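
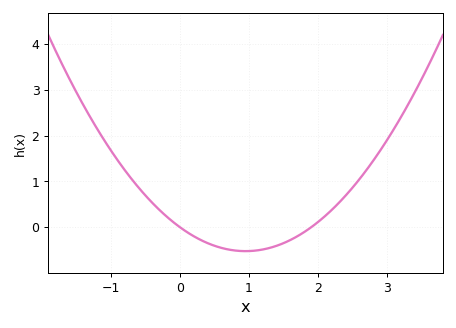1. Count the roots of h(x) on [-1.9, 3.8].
2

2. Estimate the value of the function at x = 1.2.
-0.487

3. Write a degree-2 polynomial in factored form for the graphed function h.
y = 0.58(x - 0)(x - 1.9)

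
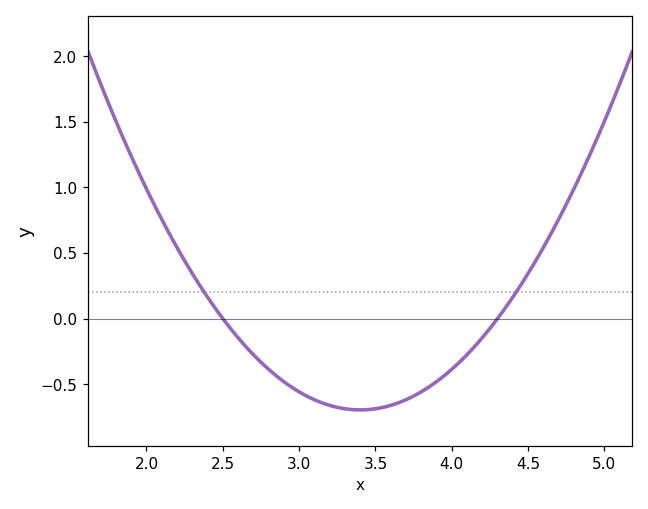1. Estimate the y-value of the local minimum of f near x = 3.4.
-0.697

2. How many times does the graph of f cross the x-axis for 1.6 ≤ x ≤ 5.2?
2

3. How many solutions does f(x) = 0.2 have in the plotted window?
2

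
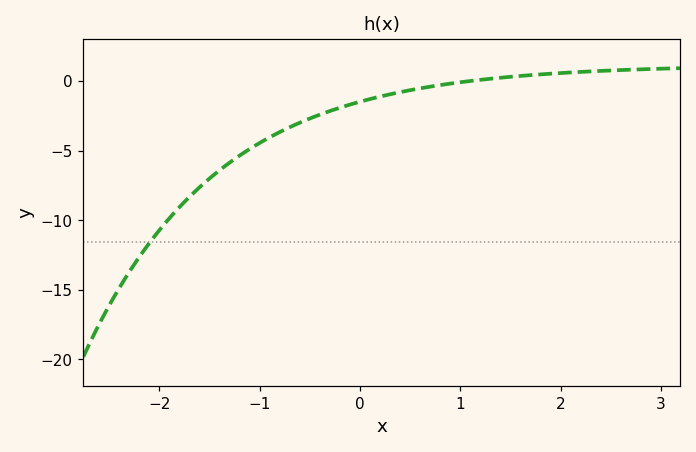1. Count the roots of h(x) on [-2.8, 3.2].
1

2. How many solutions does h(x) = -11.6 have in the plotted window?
1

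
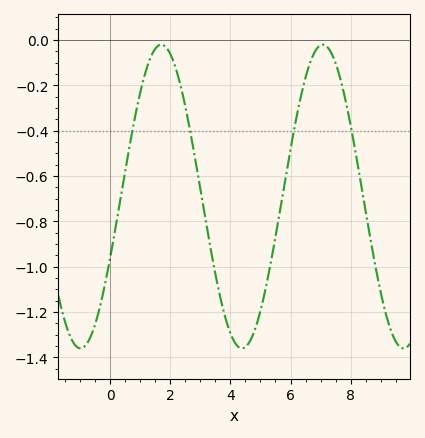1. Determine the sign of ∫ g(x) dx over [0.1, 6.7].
negative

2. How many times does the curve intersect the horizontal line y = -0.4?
4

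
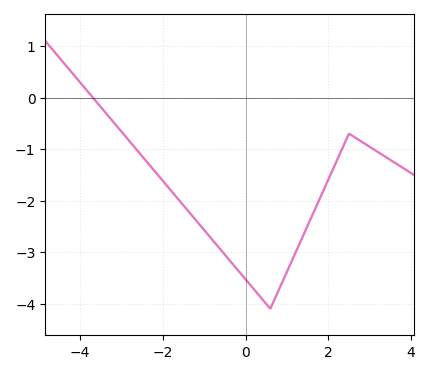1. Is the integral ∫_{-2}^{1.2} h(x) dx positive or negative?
negative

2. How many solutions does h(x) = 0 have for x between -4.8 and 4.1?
1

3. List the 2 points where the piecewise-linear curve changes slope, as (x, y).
(0.6, -4.1); (2.5, -0.7)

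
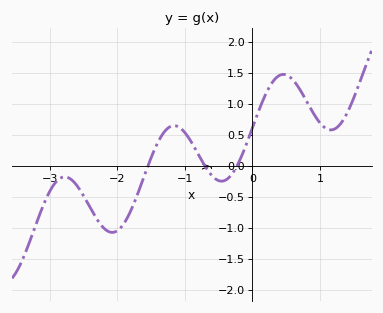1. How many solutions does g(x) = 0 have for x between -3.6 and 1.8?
3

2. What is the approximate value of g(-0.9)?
0.35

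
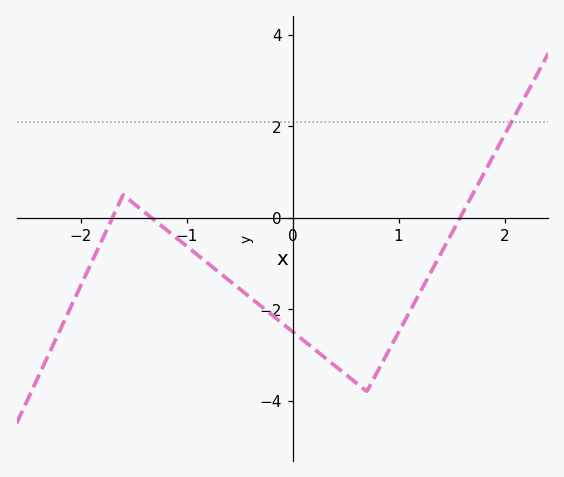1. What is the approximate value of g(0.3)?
-3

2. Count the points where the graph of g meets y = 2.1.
1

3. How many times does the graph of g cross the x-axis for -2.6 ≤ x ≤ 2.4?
3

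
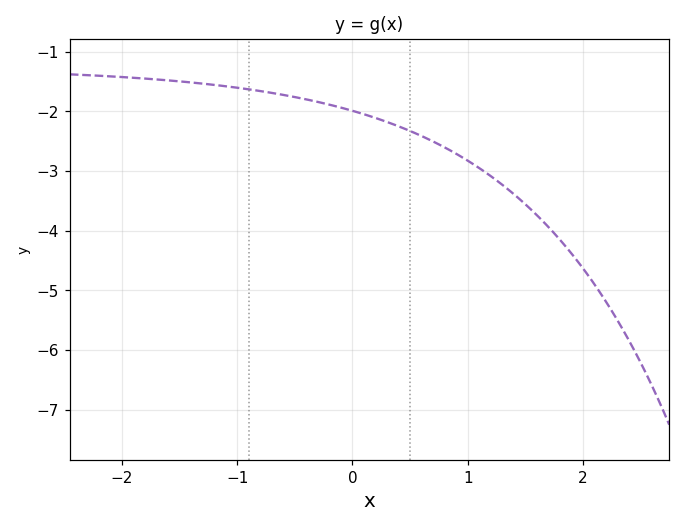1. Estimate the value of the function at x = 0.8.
-2.6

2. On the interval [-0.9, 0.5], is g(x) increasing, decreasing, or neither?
decreasing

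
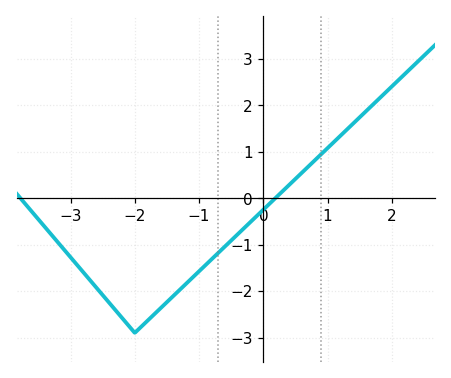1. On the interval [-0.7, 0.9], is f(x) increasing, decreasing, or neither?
increasing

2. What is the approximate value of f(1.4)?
1.6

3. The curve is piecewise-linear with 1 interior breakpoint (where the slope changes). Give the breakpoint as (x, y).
(-2, -2.9)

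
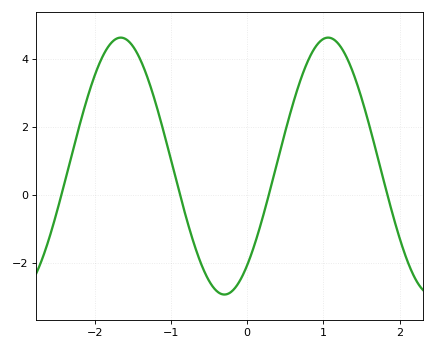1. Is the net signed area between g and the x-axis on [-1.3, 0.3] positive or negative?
negative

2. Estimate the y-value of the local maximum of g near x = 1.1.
4.64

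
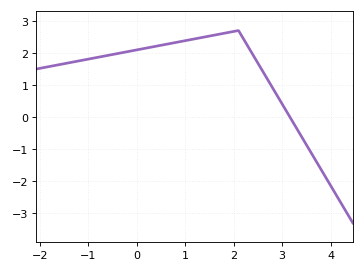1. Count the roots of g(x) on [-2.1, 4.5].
1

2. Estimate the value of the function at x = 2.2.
2.45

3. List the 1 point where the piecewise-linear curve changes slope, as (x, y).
(2.1, 2.7)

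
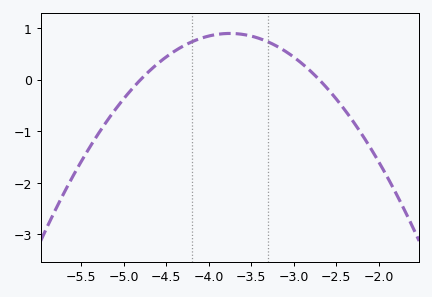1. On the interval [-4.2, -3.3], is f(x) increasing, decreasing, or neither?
neither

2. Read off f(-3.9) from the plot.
0.9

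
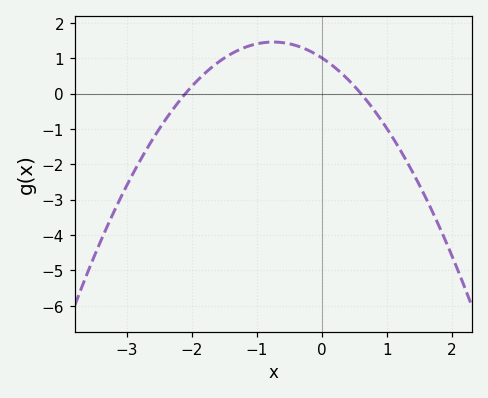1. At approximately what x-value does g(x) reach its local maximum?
-0.75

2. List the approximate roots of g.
-2.1, 0.6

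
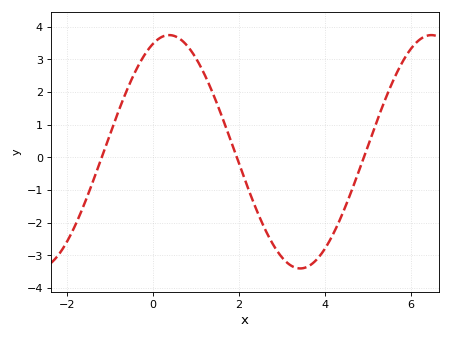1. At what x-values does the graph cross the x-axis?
-1.2, 2, 5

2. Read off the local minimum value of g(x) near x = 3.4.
-3.4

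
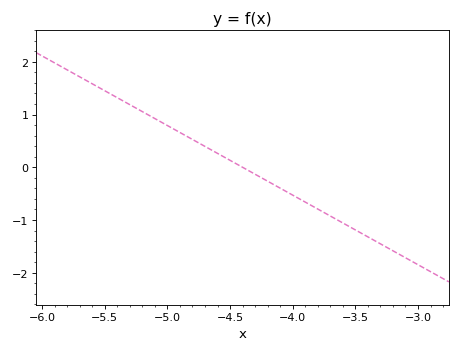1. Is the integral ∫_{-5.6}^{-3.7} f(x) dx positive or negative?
positive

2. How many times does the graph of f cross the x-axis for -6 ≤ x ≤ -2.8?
1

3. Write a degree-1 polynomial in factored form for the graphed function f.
y = -1.32(x + 4.4)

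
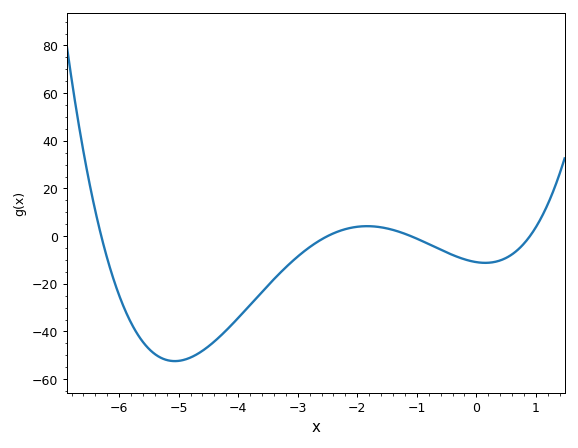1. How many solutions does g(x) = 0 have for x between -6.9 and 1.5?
4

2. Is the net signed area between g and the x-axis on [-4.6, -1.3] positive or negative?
negative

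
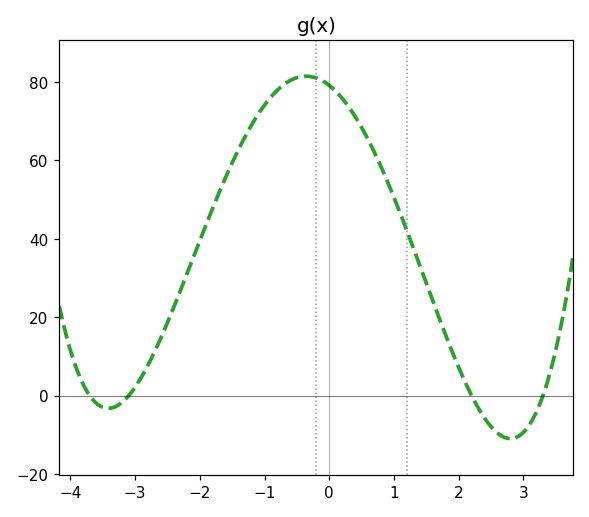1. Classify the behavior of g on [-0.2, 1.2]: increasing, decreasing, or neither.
decreasing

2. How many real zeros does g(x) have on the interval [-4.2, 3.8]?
4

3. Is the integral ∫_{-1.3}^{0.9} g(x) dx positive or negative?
positive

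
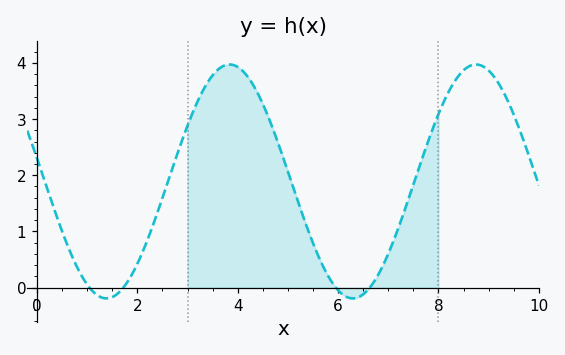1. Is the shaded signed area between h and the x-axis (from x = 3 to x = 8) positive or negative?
positive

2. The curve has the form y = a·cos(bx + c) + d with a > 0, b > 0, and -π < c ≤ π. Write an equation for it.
y = 2.08cos(1.28x + 1.37) + 1.89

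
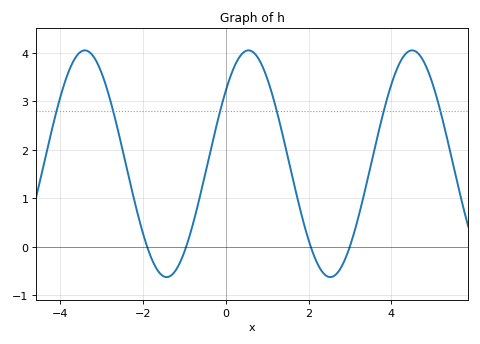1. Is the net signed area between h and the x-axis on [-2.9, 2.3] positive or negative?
positive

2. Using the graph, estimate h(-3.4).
4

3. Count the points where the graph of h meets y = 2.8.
6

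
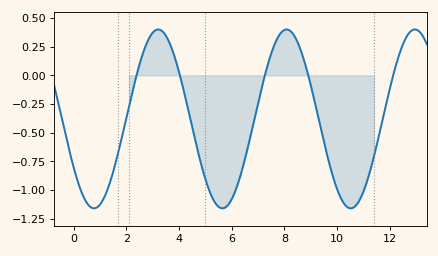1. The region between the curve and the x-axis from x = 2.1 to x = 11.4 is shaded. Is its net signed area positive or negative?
negative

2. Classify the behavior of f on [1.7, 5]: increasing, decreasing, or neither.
neither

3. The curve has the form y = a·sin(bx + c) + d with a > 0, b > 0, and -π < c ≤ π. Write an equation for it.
y = 0.78sin(1.3x - 2.6) - 0.38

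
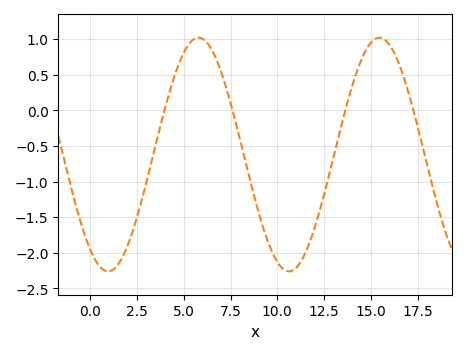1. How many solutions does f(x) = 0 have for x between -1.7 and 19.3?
4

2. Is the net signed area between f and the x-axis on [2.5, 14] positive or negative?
negative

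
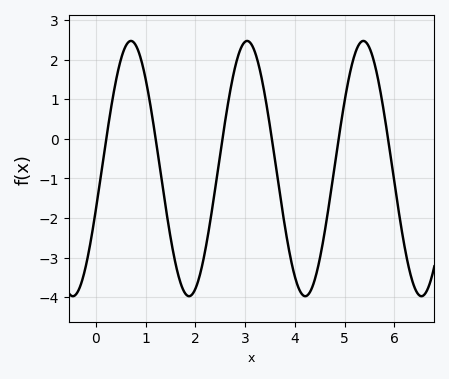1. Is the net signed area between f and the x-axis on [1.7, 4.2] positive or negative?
negative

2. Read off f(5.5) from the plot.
2.29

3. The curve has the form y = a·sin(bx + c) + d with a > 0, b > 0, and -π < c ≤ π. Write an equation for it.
y = 3.22sin(2.69x - 0.322) - 0.75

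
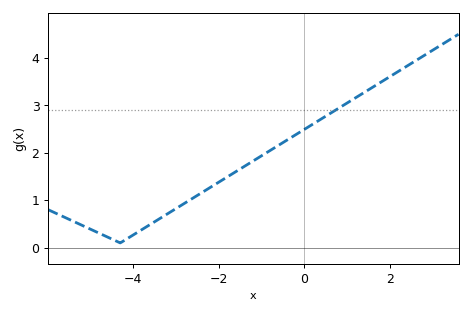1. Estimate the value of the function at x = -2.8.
0.9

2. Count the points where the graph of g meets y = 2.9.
1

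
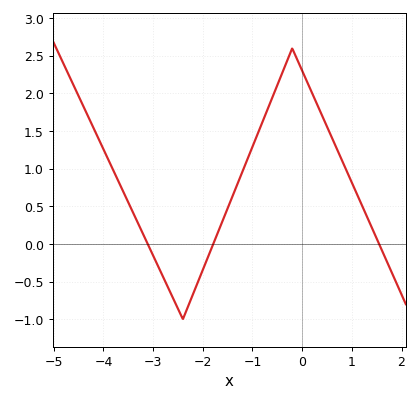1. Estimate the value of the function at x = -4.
1.25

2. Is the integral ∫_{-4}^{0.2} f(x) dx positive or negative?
positive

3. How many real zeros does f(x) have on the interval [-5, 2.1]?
3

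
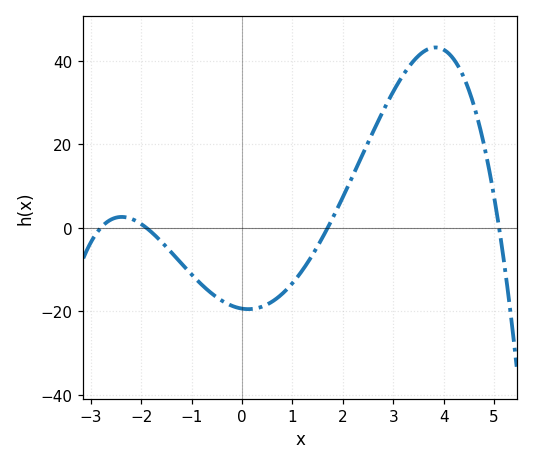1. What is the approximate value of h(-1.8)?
-2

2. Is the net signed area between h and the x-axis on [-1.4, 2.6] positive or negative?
negative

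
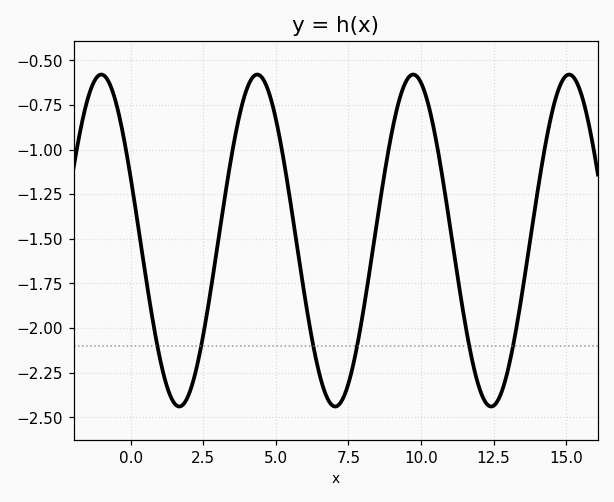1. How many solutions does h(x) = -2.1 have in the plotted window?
6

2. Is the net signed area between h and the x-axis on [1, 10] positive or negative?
negative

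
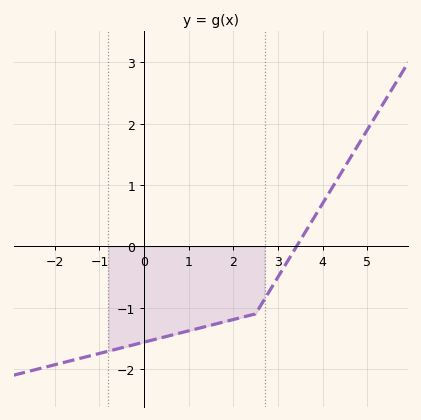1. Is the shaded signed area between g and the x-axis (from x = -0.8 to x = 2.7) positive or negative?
negative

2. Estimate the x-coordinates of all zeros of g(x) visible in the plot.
3.42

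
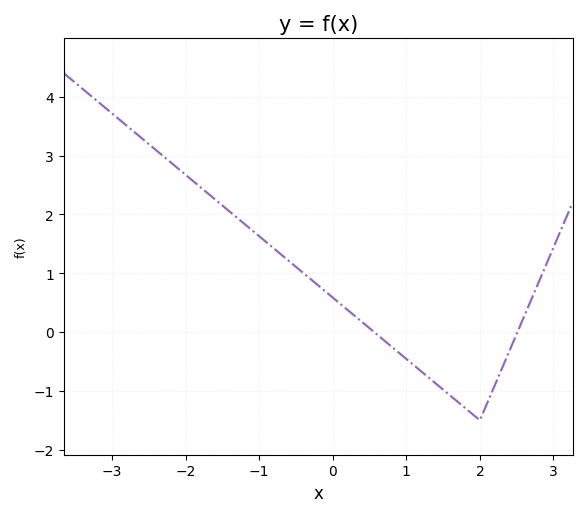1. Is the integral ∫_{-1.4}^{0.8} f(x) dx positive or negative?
positive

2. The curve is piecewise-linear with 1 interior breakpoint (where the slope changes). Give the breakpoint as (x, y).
(2, -1.5)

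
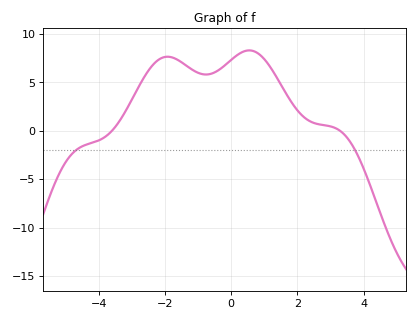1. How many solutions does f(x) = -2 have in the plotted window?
2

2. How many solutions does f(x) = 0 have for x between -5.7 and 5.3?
2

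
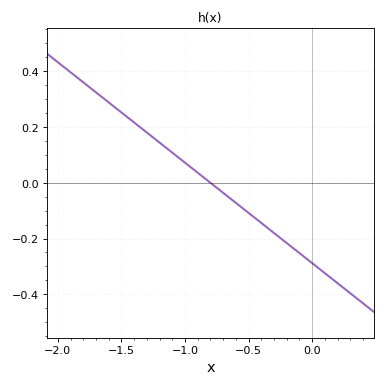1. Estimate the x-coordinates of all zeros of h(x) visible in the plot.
-0.8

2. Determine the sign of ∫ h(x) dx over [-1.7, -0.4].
positive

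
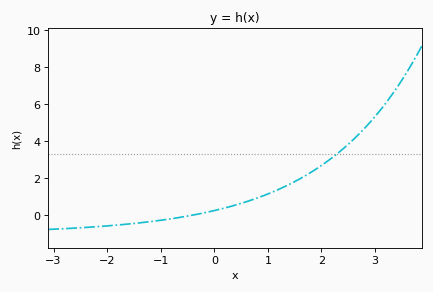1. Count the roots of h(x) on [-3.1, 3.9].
1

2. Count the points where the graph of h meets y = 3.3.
1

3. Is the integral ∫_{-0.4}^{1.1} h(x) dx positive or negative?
positive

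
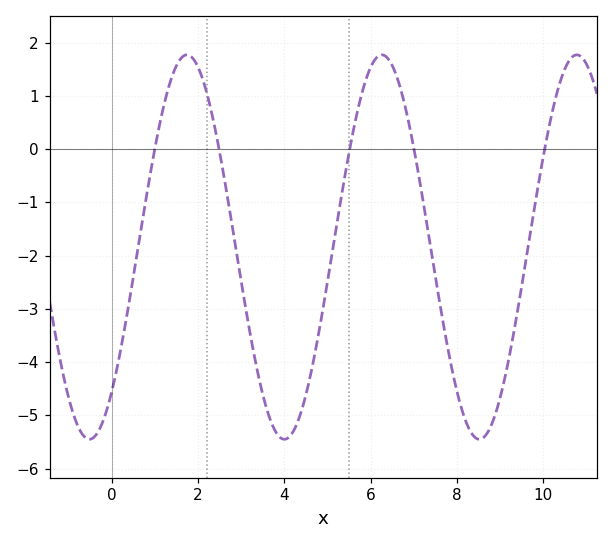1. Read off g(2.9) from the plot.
-1.98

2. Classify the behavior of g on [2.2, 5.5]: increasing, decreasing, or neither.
neither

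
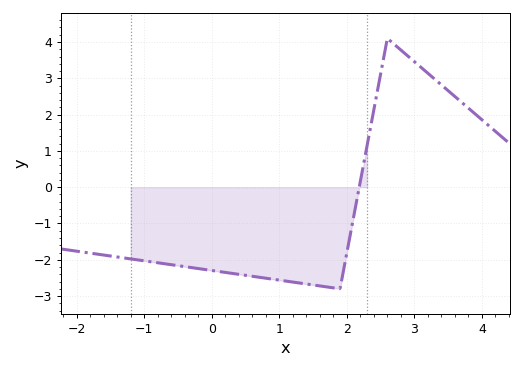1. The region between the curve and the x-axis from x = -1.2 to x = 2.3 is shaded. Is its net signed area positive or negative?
negative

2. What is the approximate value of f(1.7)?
-2.75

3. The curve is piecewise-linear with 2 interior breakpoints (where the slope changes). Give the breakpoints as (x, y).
(1.9, -2.8); (2.6, 4.1)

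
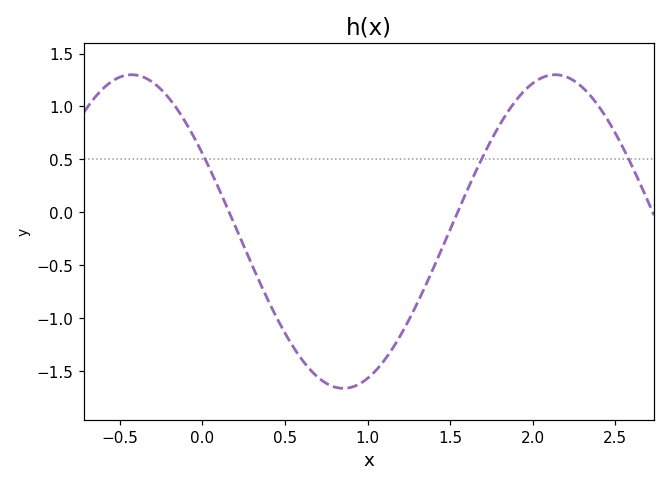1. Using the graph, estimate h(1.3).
-0.85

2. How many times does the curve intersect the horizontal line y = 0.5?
3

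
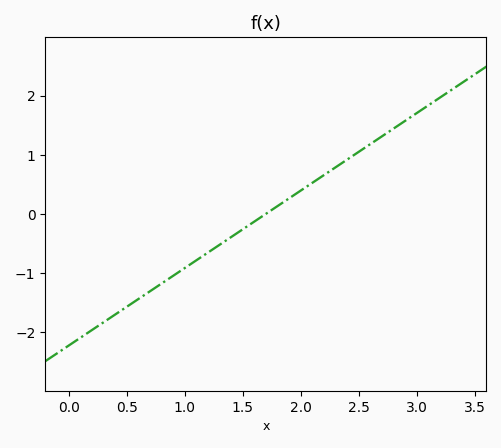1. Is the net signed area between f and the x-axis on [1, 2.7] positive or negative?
positive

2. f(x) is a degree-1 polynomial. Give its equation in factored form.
y = 1.31(x - 1.7)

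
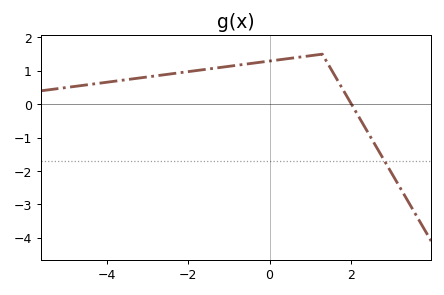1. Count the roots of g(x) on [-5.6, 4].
1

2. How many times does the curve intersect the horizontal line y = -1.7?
1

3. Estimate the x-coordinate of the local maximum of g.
1.2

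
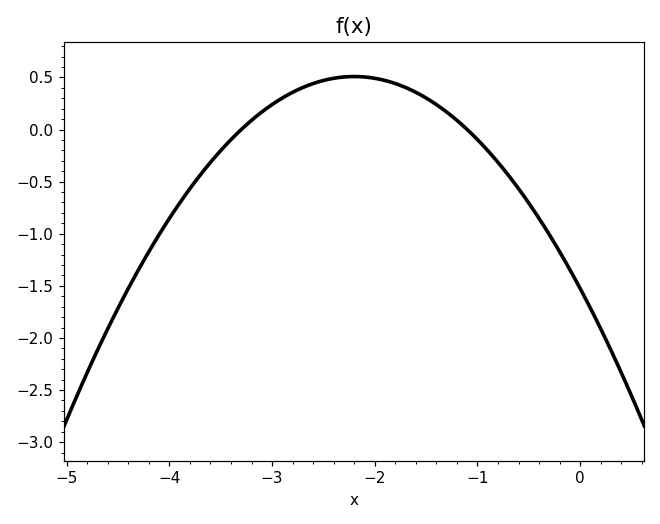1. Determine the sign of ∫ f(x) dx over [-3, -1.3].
positive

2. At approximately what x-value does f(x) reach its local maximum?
-2.2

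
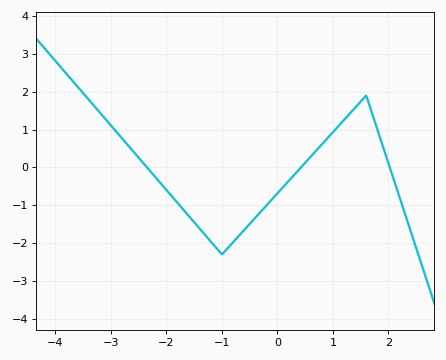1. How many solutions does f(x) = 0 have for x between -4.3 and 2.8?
3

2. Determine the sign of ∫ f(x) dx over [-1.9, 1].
negative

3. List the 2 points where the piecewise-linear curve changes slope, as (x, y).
(-1, -2.3); (1.6, 1.9)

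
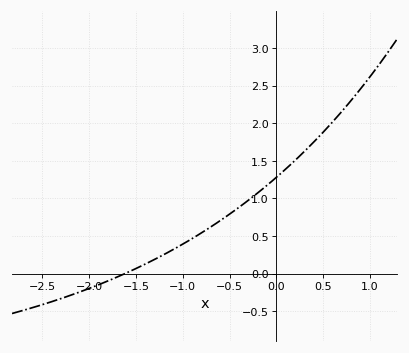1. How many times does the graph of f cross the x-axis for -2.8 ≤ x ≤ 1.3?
1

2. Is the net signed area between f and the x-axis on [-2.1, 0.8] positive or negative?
positive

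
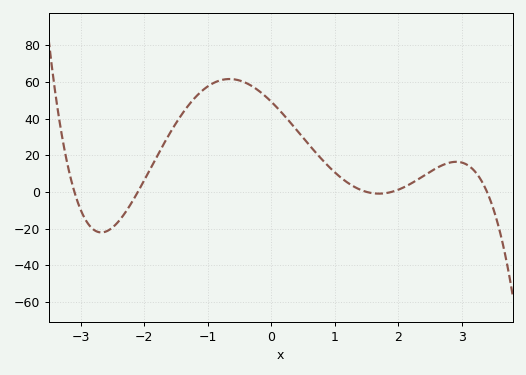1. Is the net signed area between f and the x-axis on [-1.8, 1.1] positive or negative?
positive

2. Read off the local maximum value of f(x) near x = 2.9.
16.4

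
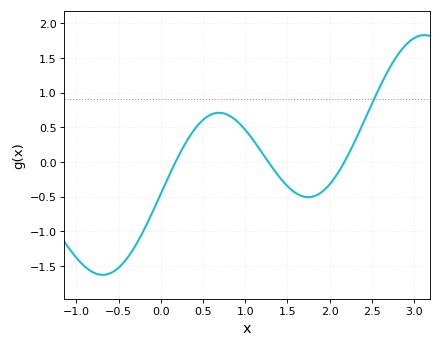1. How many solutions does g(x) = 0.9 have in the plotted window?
1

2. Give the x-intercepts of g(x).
0.175, 1.27, 2.18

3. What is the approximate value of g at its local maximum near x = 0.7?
0.708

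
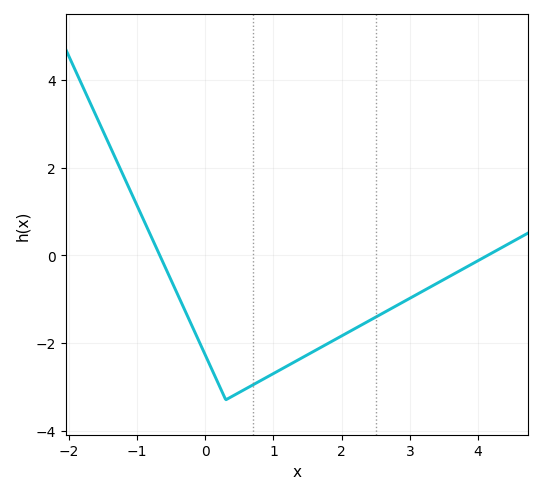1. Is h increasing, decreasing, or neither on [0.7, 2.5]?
increasing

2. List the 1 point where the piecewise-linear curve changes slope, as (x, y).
(0.3, -3.3)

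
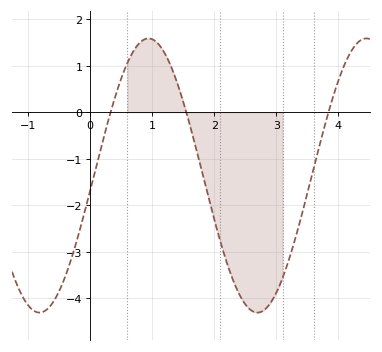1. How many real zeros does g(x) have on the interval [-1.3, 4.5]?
3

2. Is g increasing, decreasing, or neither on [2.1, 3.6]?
neither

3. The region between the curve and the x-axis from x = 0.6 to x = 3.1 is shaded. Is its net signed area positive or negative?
negative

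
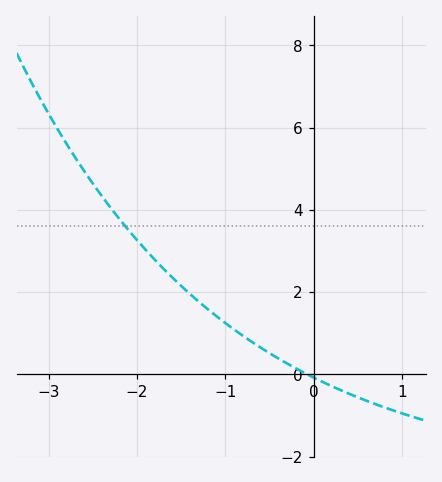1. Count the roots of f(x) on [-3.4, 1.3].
1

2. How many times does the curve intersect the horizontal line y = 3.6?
1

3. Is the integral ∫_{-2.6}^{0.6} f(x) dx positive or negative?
positive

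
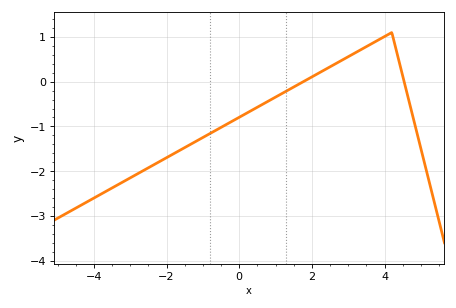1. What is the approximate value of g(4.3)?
0.775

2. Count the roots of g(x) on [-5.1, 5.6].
2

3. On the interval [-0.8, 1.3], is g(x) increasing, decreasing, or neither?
increasing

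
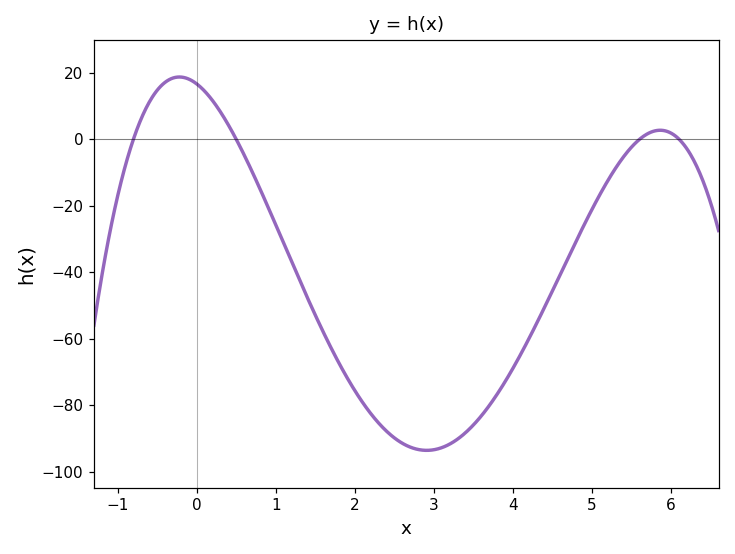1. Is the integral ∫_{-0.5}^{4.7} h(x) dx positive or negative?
negative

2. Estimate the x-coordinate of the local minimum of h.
3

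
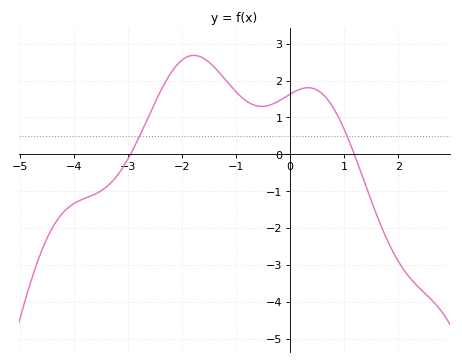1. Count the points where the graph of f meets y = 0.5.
2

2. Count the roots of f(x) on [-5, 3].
2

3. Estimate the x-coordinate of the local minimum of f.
-0.6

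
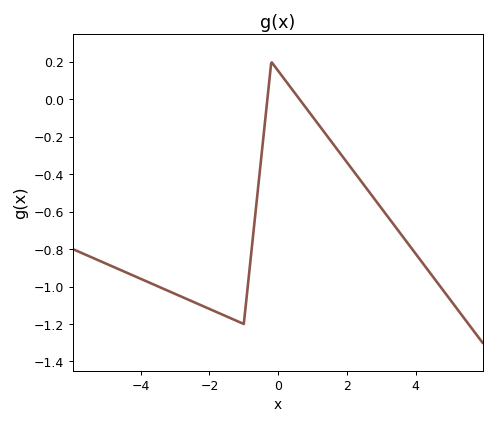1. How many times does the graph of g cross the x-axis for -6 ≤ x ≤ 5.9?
2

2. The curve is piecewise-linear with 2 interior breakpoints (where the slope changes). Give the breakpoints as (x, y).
(-1, -1.2); (-0.2, 0.2)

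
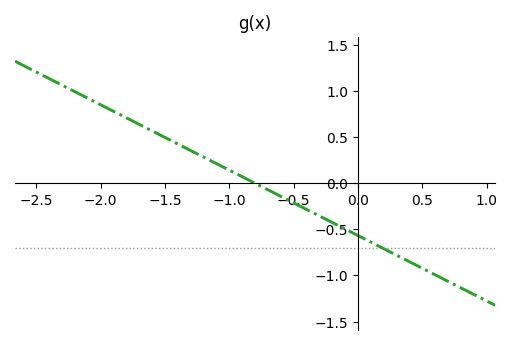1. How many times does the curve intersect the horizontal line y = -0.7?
1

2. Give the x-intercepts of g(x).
-0.8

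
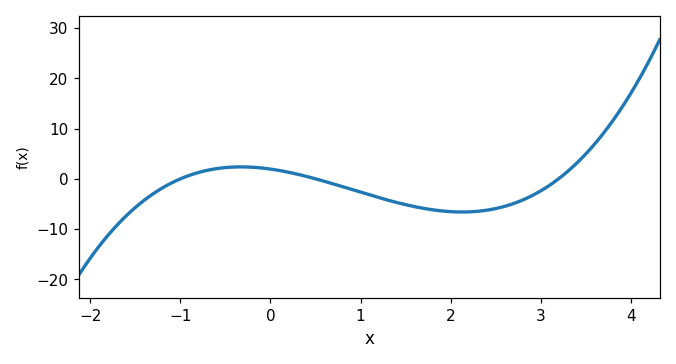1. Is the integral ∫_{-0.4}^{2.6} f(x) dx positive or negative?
negative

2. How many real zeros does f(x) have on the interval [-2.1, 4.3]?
3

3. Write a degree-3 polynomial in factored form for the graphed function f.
y = 1.21(x + 1)(x - 0.5)(x - 3.2)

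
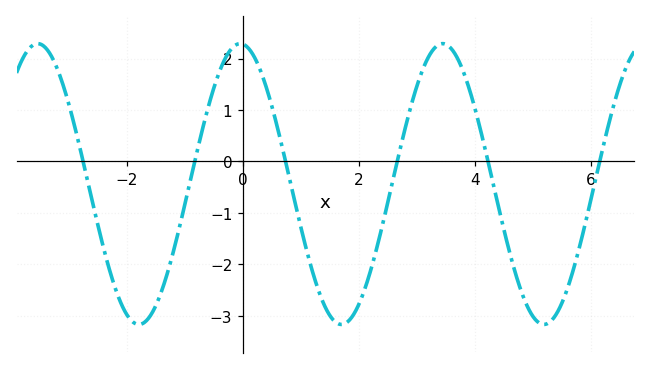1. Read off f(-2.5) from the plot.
-1.25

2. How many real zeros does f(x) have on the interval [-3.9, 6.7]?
6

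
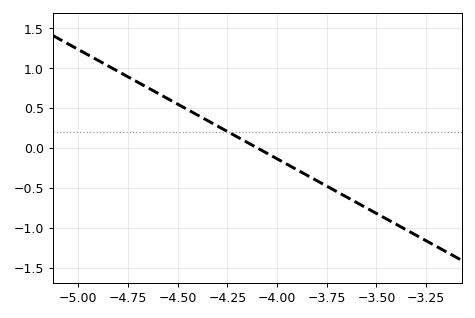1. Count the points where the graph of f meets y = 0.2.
1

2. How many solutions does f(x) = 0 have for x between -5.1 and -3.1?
1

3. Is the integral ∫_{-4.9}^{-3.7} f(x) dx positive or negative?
positive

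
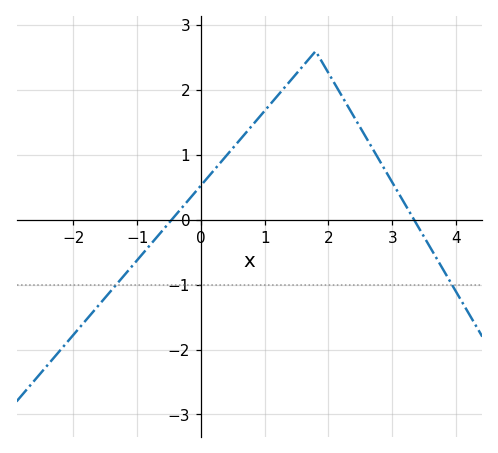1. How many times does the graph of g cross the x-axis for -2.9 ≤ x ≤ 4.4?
2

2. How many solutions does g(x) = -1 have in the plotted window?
2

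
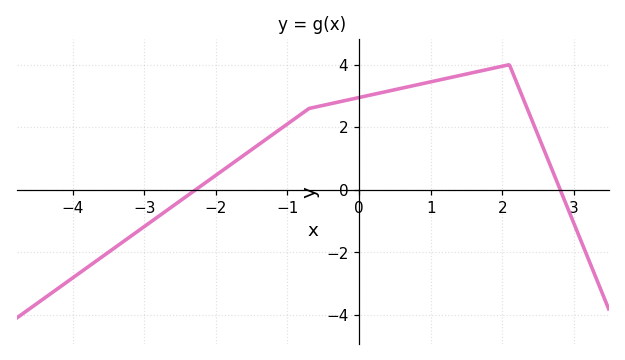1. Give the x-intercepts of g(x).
-2.28, 2.81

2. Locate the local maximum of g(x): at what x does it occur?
2.1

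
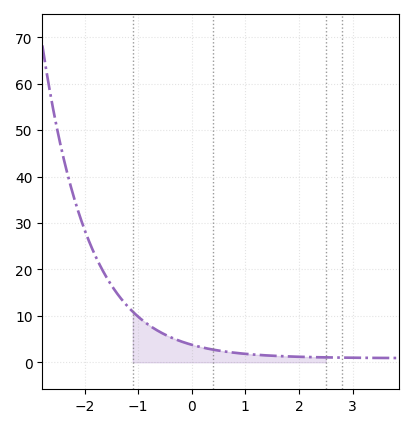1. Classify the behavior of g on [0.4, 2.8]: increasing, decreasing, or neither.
decreasing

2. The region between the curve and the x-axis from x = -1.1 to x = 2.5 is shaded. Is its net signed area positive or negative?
positive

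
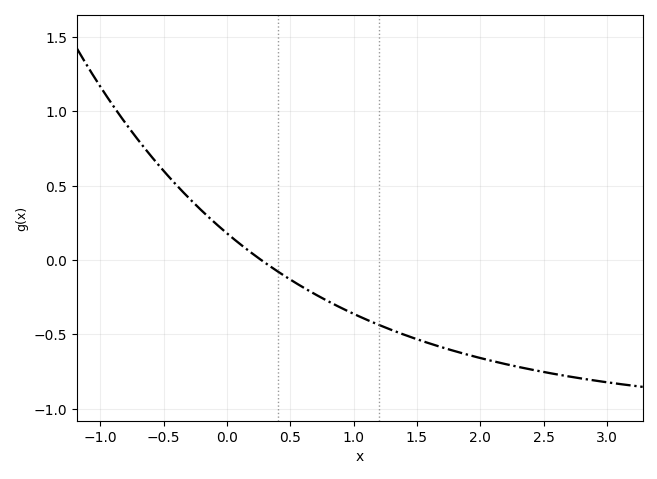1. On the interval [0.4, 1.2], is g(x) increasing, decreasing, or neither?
decreasing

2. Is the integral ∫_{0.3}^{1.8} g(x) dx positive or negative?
negative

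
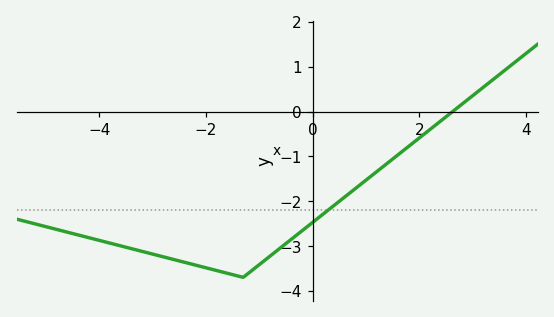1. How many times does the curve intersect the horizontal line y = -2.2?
1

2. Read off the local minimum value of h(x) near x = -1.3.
-3.7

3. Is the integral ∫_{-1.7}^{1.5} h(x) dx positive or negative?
negative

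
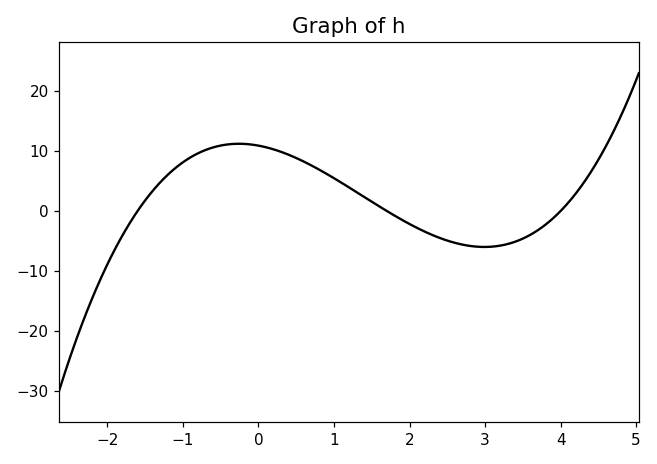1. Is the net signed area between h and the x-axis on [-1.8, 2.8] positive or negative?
positive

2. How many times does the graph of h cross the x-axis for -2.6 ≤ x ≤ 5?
3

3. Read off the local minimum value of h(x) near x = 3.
-5.98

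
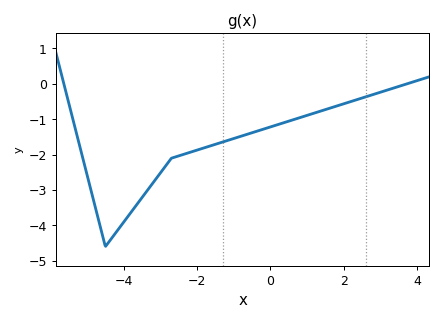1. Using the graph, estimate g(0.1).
-1.18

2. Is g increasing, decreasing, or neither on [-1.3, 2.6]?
increasing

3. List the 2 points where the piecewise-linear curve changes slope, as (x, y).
(-4.5, -4.6); (-2.7, -2.1)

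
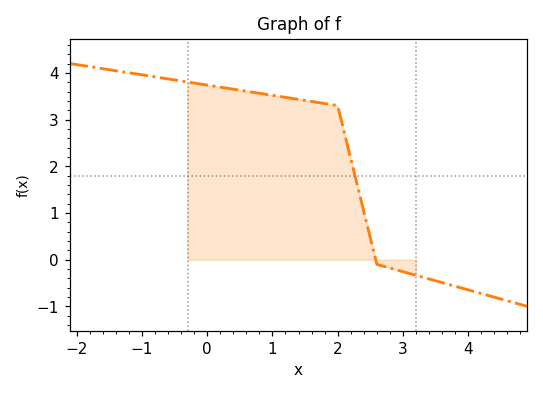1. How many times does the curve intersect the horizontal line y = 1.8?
1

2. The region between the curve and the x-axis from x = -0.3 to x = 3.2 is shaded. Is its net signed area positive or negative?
positive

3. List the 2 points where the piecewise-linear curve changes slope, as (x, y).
(2, 3.3); (2.6, -0.1)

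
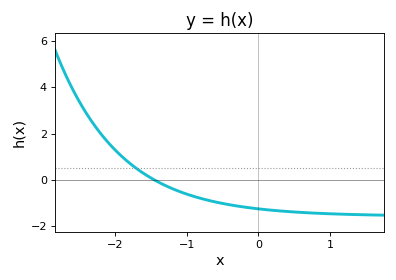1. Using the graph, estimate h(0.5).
-1.4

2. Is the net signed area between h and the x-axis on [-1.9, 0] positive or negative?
negative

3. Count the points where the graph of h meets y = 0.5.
1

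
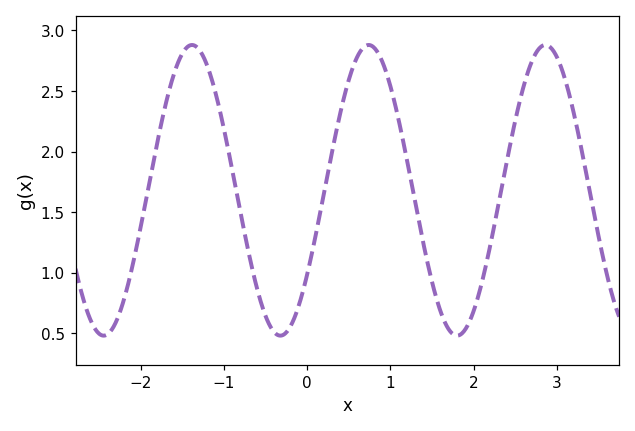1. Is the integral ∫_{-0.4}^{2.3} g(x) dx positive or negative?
positive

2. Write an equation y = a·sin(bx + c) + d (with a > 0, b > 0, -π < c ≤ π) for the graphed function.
y = 1.2sin(3x - 0.62) + 1.68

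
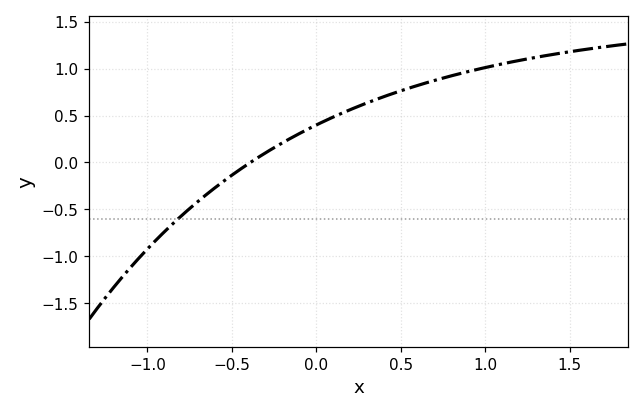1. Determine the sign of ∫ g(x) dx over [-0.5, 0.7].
positive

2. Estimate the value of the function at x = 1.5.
1.2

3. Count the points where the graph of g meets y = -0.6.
1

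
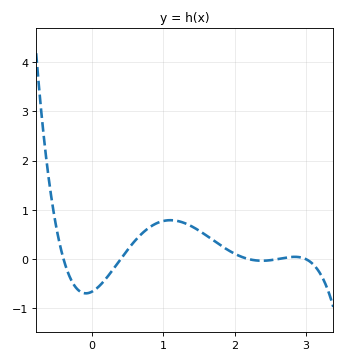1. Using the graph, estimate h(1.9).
0.191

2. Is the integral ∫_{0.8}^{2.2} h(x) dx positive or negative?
positive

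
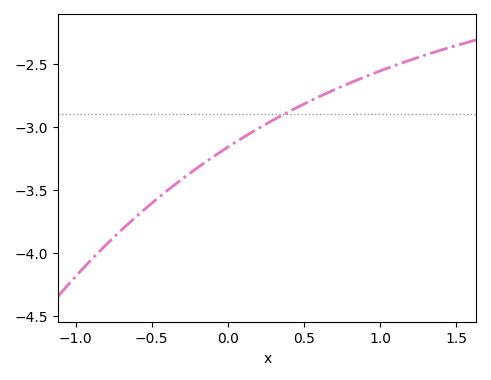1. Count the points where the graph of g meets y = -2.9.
1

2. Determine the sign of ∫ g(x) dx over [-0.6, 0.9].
negative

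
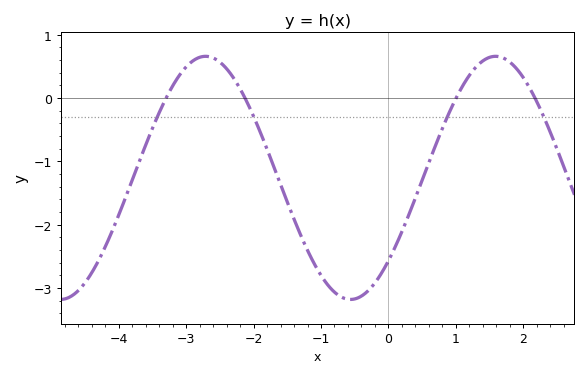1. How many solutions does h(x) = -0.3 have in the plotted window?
4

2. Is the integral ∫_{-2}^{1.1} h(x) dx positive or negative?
negative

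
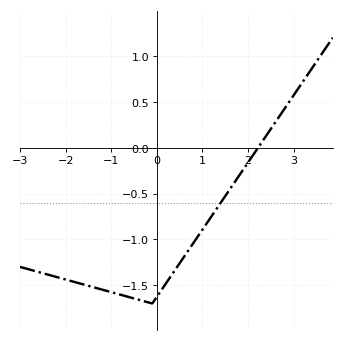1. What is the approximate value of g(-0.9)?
-1.59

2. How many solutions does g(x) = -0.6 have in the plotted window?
1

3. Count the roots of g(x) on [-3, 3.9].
1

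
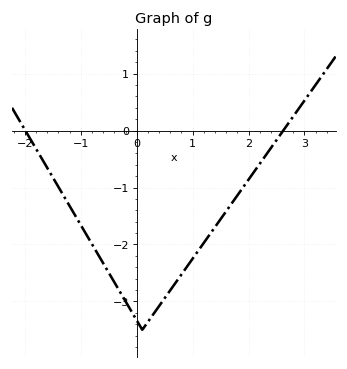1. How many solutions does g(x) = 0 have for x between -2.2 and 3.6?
2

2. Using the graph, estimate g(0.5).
-2.9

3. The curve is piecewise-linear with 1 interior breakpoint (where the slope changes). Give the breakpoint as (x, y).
(0.1, -3.5)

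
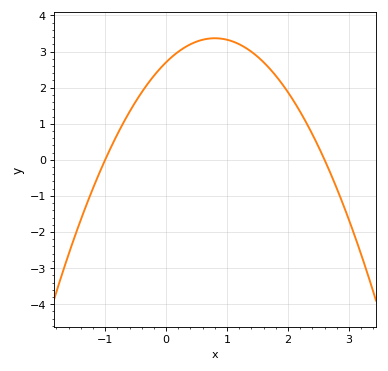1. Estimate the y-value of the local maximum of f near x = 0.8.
3.4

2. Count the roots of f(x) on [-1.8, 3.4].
2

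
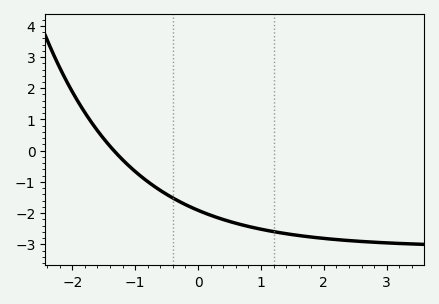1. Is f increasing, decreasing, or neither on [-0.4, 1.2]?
decreasing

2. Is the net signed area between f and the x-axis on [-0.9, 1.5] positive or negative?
negative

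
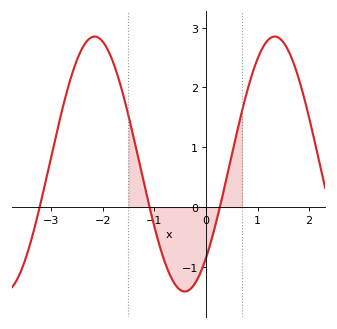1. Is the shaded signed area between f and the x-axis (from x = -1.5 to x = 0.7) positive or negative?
negative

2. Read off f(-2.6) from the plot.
2.21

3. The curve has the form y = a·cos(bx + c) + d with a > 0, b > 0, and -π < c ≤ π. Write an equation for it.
y = 2.13cos(1.8x - 2.4) + 0.72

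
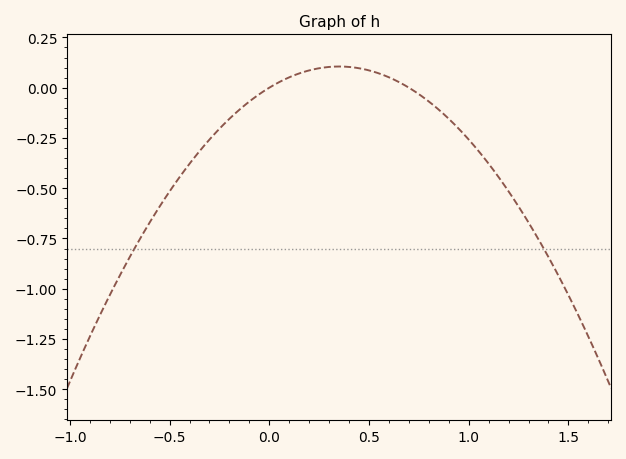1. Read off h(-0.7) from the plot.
-0.843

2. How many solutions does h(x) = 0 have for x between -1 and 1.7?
2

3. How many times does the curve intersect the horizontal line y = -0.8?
2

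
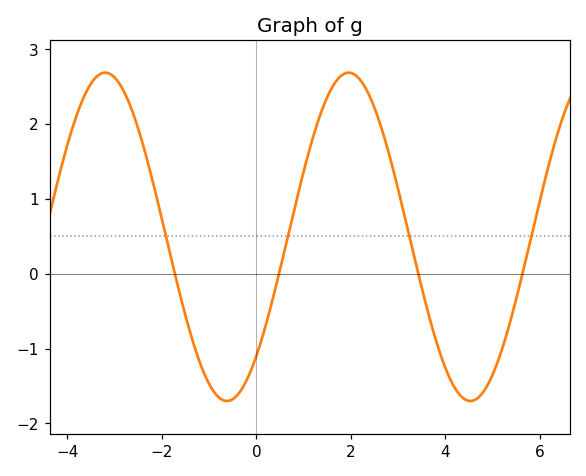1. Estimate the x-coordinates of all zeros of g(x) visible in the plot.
-1.73, 0.479, 3.42, 5.63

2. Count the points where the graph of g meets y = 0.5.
4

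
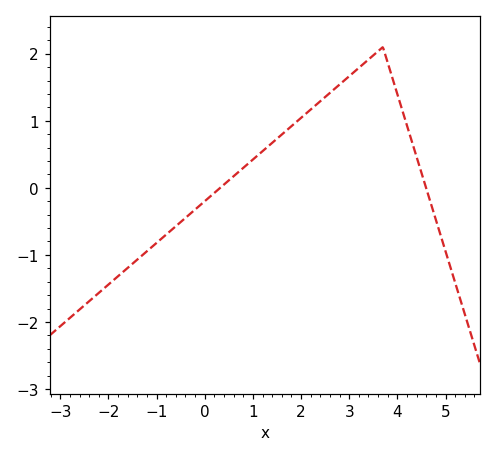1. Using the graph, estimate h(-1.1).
-0.9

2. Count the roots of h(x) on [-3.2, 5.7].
2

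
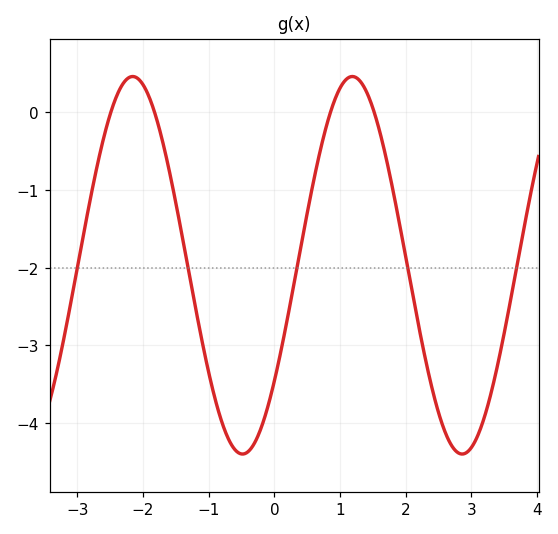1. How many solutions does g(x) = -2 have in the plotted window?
5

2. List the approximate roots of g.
-2.5, -1.8, 0.9, 1.5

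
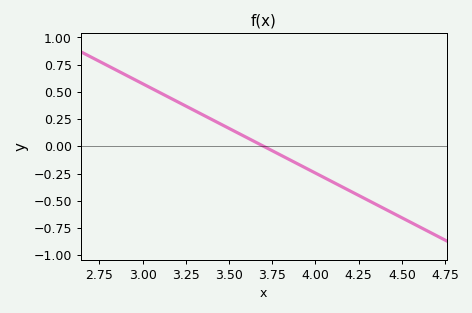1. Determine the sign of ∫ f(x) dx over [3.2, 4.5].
negative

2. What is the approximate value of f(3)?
0.58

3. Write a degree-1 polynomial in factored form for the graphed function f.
y = -0.82(x - 3.7)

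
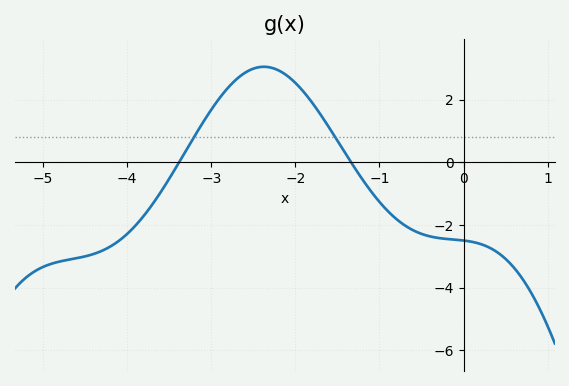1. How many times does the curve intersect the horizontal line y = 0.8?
2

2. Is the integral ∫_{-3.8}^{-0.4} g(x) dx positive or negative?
positive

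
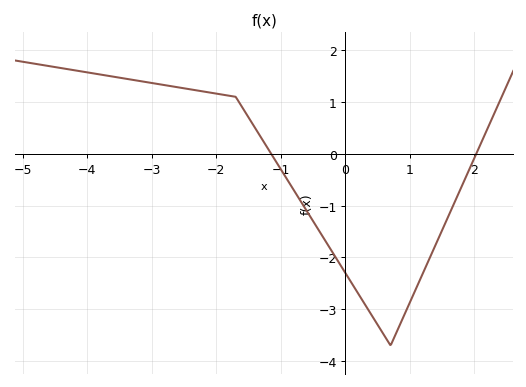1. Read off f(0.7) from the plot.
-3.7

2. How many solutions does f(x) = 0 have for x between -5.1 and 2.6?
2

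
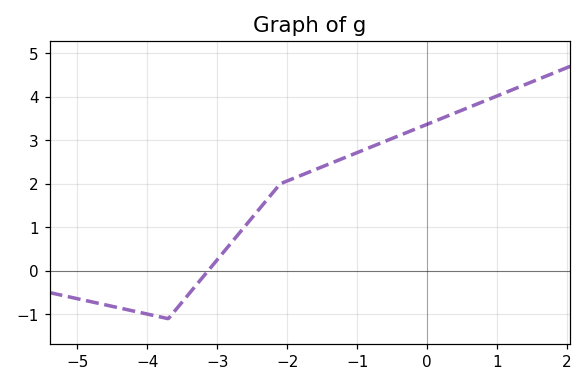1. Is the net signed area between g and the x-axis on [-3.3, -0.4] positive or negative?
positive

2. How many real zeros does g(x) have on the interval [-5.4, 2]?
1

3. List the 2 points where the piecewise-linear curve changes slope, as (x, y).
(-3.7, -1.1); (-2.1, 2)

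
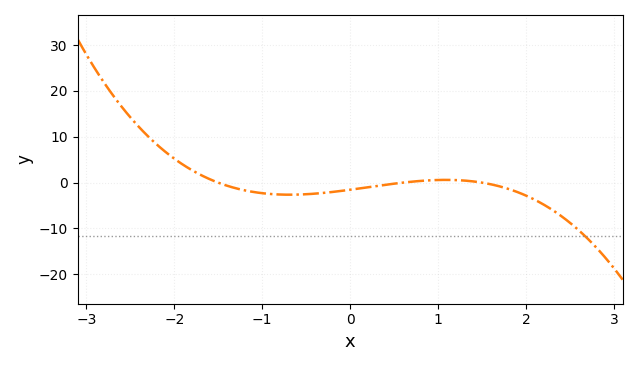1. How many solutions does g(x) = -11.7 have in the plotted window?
1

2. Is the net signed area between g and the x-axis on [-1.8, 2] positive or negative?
negative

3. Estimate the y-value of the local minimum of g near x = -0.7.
-2.63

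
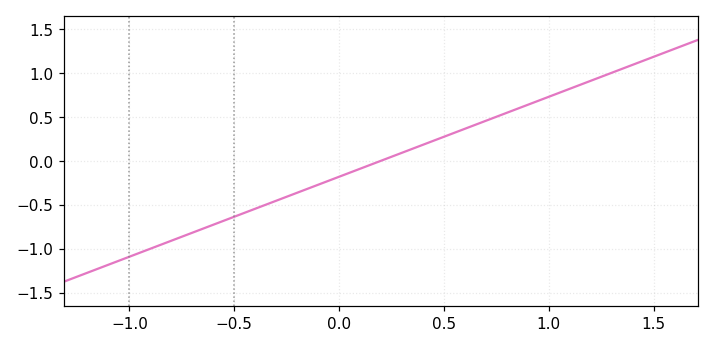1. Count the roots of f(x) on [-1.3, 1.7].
1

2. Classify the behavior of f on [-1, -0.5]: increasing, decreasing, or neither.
increasing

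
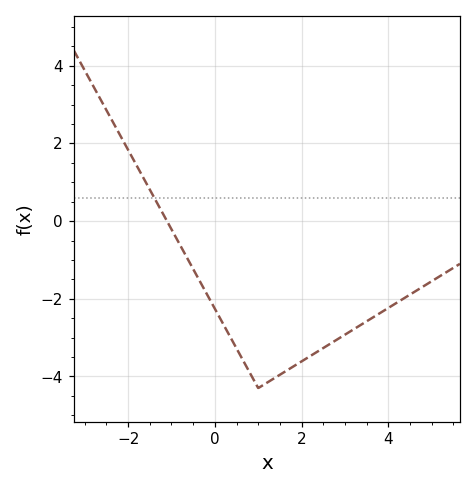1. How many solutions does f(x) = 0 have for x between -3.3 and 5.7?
1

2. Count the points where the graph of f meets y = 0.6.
1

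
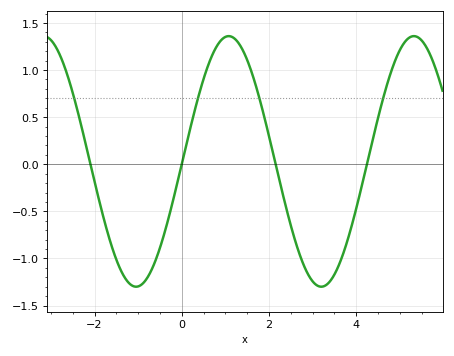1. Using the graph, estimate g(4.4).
0.305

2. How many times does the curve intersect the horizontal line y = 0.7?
4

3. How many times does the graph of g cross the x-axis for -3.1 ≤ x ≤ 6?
4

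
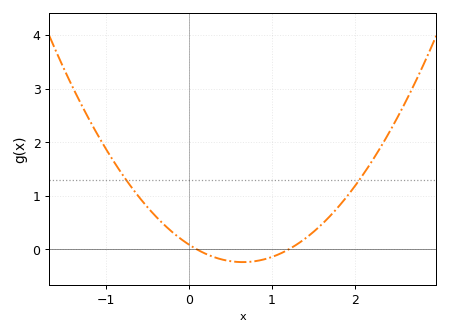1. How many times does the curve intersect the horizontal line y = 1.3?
2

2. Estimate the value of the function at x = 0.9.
-0.2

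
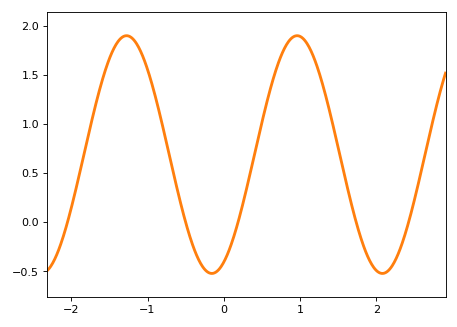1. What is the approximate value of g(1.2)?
1.64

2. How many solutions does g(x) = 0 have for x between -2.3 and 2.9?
5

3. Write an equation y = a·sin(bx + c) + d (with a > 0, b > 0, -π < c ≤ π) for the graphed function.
y = 1.21sin(2.81x - 1.13) + 0.69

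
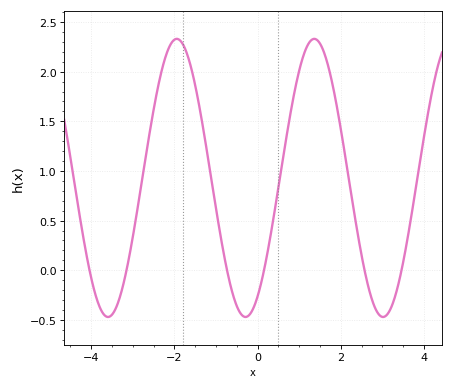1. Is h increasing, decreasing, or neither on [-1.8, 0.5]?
neither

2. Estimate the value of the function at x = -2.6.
1.35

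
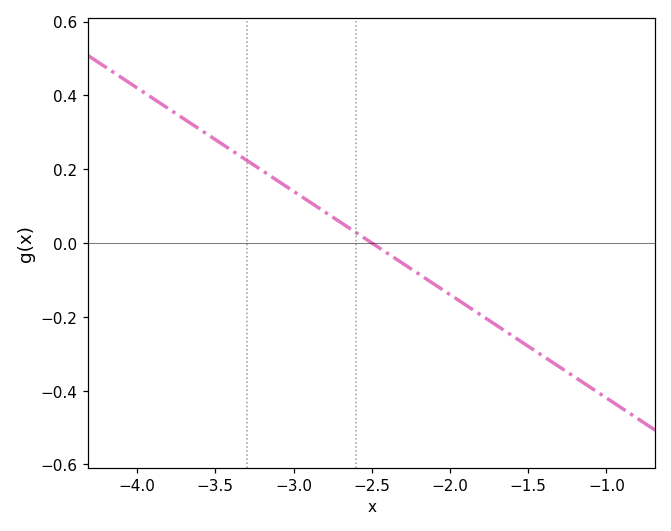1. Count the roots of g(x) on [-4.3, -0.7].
1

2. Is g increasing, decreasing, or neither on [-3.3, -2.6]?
decreasing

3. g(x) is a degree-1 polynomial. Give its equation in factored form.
y = -0.28(x + 2.5)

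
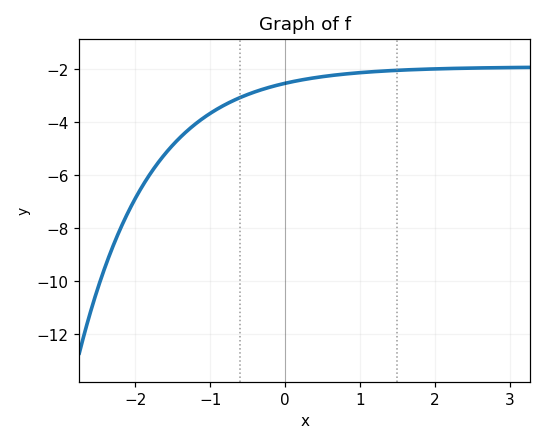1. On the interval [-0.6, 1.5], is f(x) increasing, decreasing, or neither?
increasing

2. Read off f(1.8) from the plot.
-2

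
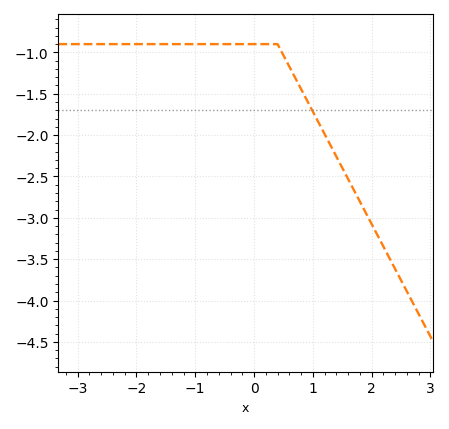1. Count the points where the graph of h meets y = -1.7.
1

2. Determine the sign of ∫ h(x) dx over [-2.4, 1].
negative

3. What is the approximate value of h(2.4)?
-3.62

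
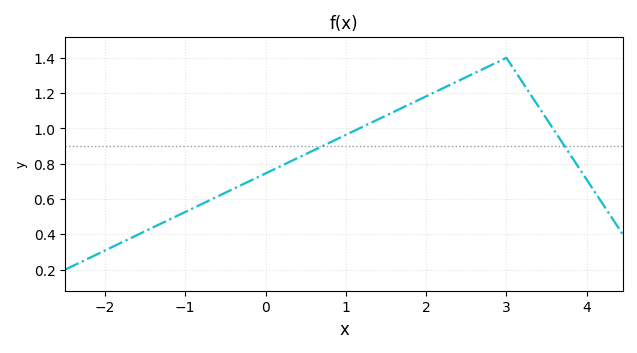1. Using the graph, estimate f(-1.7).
0.373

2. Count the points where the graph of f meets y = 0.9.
2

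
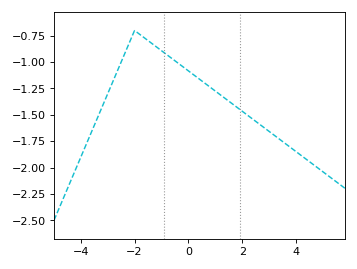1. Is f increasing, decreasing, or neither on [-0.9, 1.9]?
decreasing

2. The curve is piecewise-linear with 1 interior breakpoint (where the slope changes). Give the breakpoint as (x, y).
(-2, -0.7)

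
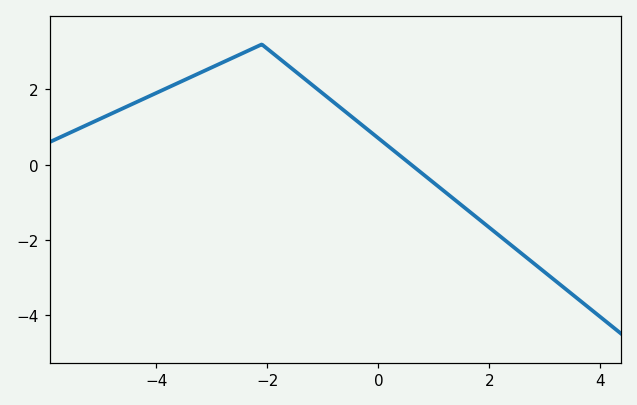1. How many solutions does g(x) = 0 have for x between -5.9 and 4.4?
1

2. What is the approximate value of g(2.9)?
-2.74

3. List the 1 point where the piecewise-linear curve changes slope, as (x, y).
(-2.1, 3.2)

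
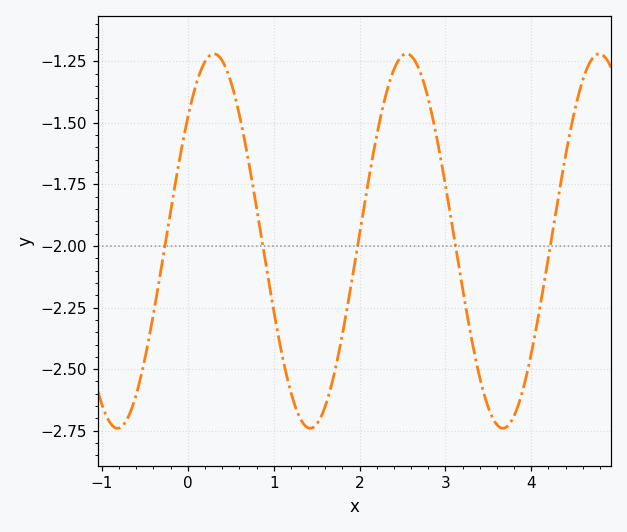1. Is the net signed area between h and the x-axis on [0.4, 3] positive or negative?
negative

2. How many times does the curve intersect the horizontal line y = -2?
5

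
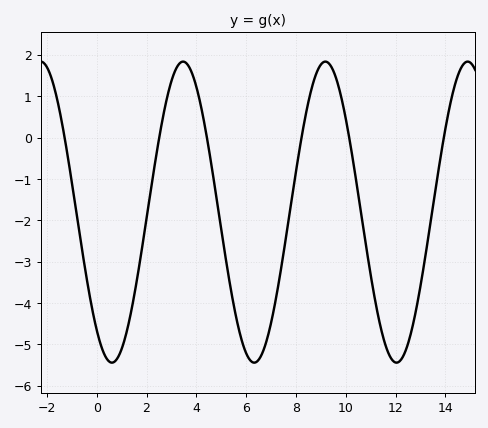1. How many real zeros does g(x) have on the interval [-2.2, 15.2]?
6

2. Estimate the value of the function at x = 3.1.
1.55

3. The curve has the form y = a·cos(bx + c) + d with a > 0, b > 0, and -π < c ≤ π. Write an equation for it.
y = 3.64cos(1.1x + 2.47) - 1.8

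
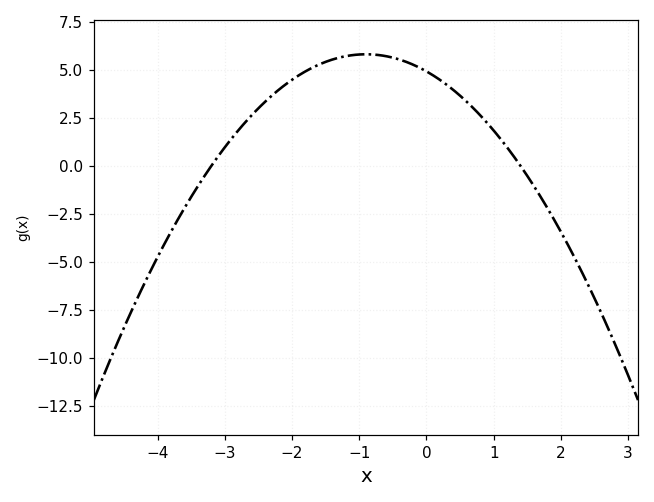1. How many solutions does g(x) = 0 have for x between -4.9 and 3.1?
2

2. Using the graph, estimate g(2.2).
-4.75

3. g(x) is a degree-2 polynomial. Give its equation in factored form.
y = -1.1(x + 3.2)(x - 1.4)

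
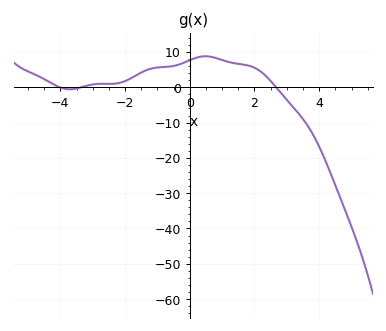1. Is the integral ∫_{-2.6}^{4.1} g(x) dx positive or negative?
positive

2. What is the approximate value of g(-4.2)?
1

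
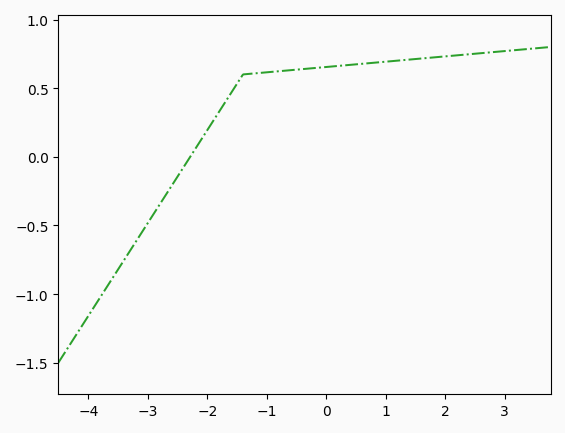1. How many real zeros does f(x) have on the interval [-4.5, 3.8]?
1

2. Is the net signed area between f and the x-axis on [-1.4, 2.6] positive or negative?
positive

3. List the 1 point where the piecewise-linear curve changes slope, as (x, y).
(-1.4, 0.6)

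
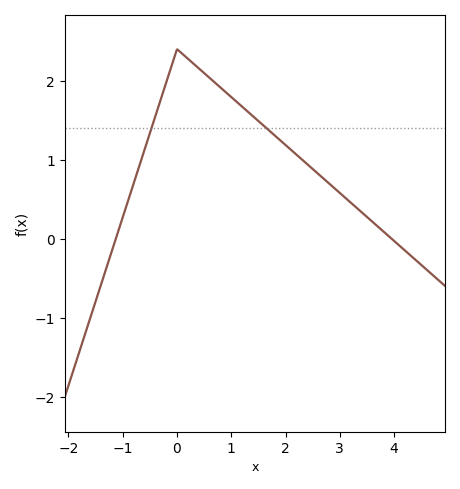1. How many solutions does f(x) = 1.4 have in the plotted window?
2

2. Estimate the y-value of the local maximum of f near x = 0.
2.4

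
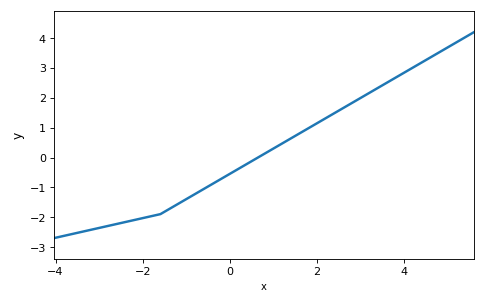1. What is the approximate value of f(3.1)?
2.1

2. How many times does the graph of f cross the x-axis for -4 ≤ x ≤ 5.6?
1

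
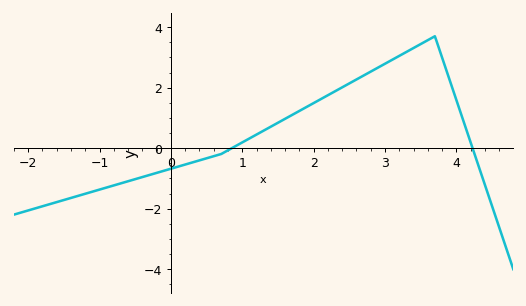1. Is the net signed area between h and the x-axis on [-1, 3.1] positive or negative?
positive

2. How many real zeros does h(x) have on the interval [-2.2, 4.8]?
2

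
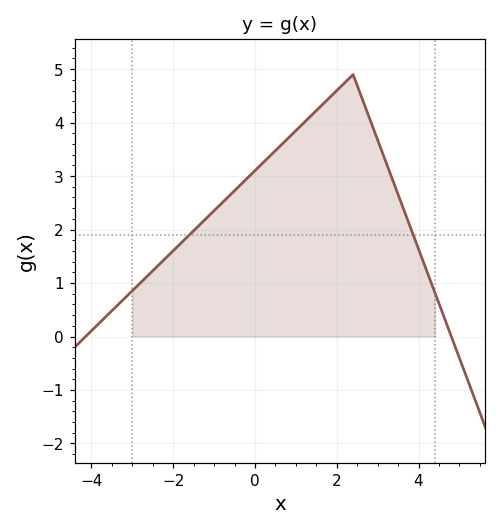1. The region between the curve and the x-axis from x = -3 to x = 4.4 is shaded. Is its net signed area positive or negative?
positive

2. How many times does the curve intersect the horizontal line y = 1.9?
2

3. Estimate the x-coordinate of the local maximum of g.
2.4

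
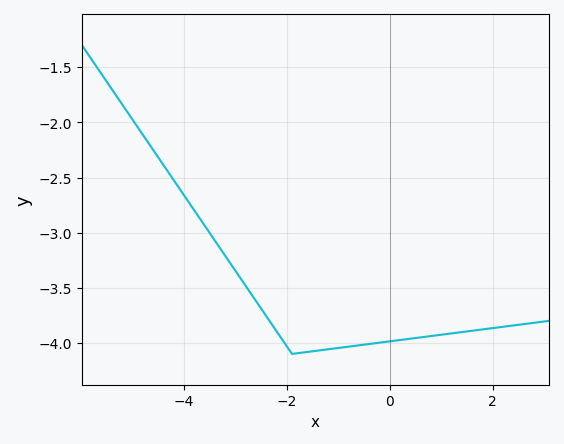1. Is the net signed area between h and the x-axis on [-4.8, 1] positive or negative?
negative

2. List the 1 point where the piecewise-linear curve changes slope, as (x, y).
(-1.9, -4.1)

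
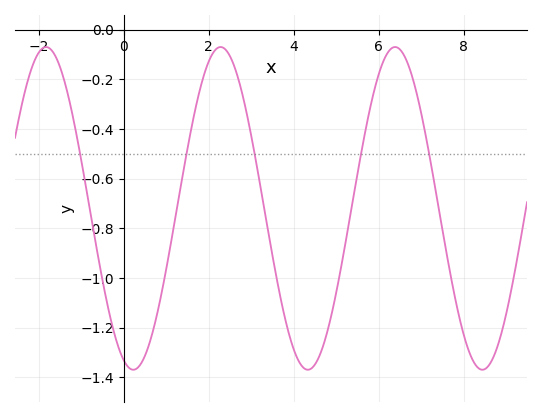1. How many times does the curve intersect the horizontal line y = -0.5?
5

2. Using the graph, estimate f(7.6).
-0.9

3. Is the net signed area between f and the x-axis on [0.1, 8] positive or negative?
negative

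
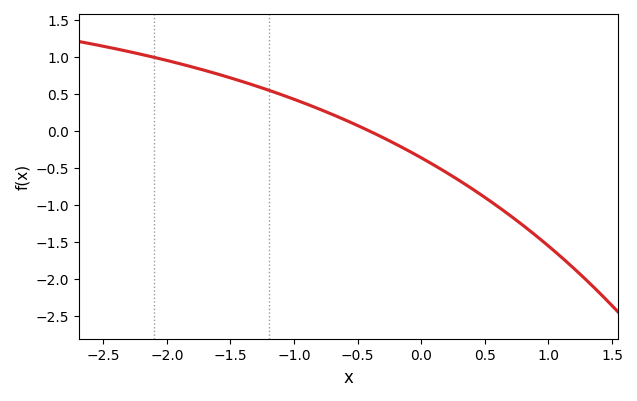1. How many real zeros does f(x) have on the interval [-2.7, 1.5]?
1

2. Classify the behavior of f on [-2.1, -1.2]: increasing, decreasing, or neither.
decreasing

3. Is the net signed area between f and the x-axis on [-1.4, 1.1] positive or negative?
negative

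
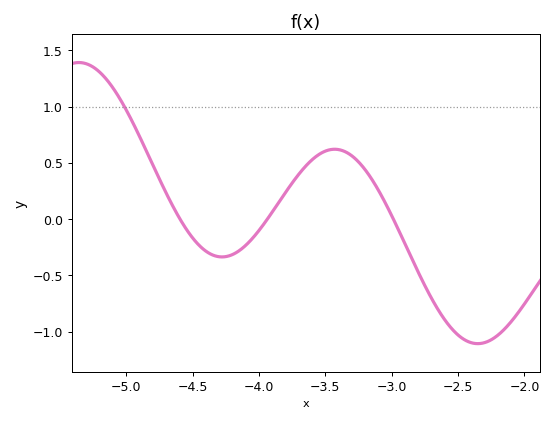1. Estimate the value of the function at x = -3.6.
0.55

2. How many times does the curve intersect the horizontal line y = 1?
1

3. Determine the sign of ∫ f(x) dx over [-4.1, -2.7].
positive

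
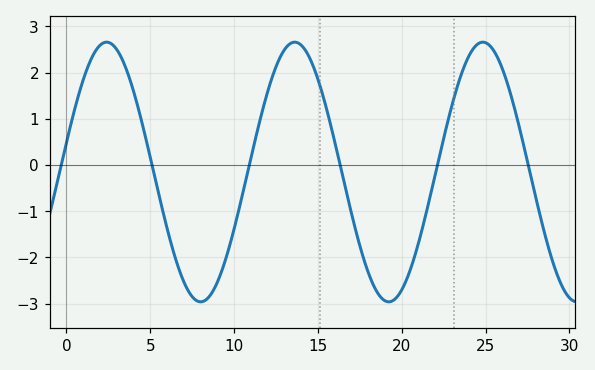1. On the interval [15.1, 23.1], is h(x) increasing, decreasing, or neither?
neither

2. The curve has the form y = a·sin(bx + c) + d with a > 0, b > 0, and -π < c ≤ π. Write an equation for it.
y = 2.81sin(0.56x + 0.23) - 0.15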